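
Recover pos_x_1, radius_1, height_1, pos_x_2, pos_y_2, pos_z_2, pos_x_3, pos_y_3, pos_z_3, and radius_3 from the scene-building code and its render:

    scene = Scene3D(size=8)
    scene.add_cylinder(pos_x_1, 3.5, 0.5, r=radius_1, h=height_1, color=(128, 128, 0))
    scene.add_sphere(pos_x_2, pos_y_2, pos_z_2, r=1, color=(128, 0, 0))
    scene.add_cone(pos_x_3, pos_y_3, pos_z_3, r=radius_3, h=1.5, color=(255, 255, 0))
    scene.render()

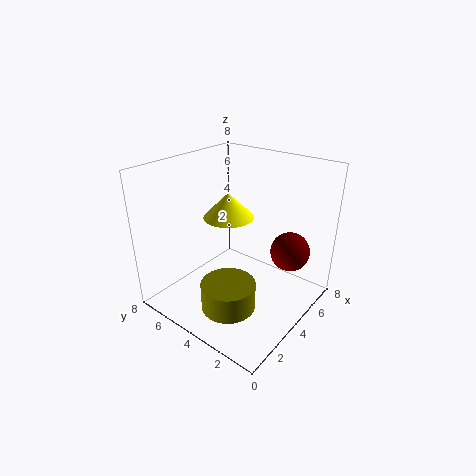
pos_x_1 = 2.5
radius_1 = 1.5
height_1 = 1.5
pos_x_2 = 4.5
pos_y_2 = 1
pos_z_2 = 4
pos_x_3 = 5
pos_y_3 = 5.5
pos_z_3 = 4.5
radius_3 = 1.5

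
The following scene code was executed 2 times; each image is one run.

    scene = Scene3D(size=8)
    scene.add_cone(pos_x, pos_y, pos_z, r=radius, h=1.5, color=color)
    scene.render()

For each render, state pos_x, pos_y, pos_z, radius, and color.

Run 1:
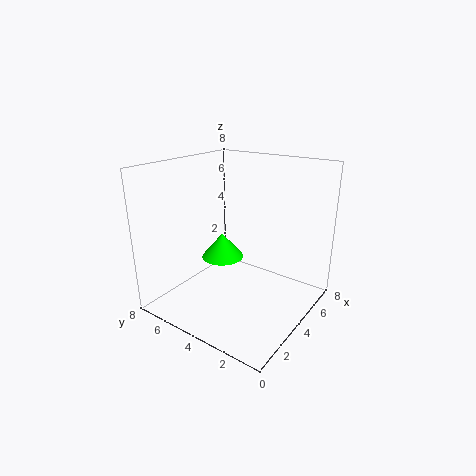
pos_x = 4.5
pos_y = 5.5
pos_z = 2.25
radius = 1.25
color = 'lime'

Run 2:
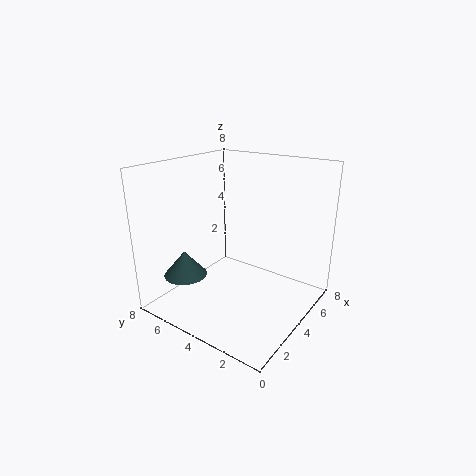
pos_x = 2.5
pos_y = 6.75
pos_z = 1.5
radius = 1.25
color = 'darkslategray'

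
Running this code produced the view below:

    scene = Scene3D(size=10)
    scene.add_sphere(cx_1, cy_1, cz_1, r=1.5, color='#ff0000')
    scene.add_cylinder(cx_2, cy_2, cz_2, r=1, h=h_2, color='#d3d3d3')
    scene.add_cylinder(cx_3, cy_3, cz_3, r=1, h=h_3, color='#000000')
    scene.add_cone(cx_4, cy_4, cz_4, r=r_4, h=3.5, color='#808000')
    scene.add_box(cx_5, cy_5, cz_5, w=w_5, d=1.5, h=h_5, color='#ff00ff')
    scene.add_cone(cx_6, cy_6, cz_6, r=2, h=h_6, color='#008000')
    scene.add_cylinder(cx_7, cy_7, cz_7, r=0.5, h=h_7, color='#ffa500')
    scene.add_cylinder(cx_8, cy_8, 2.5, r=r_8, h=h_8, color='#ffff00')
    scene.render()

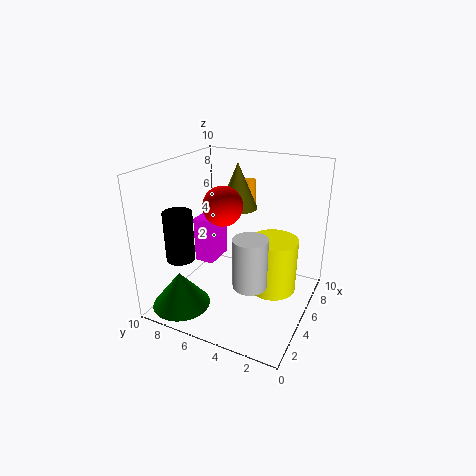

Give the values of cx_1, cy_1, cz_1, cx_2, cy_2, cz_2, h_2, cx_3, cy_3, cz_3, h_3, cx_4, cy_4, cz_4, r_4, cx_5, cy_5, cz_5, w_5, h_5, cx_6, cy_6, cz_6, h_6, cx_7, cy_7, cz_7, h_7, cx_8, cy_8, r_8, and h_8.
cx_1 = 6.5
cy_1 = 7
cz_1 = 6.5
cx_2 = 1.5
cy_2 = 2.5
cz_2 = 4
h_2 = 3
cx_3 = 3
cy_3 = 8.5
cz_3 = 3.5
h_3 = 3.5
cx_4 = 8
cy_4 = 6.5
cz_4 = 6
r_4 = 1.5
cx_5 = 5.5
cy_5 = 7.5
cz_5 = 2
w_5 = 2.5
h_5 = 3.5
cx_6 = 2
cy_6 = 8
cz_6 = 0.5
h_6 = 2.5
cx_7 = 9
cy_7 = 6
cz_7 = 6
h_7 = 2
cx_8 = 4
cy_8 = 2
r_8 = 1.5
h_8 = 3.5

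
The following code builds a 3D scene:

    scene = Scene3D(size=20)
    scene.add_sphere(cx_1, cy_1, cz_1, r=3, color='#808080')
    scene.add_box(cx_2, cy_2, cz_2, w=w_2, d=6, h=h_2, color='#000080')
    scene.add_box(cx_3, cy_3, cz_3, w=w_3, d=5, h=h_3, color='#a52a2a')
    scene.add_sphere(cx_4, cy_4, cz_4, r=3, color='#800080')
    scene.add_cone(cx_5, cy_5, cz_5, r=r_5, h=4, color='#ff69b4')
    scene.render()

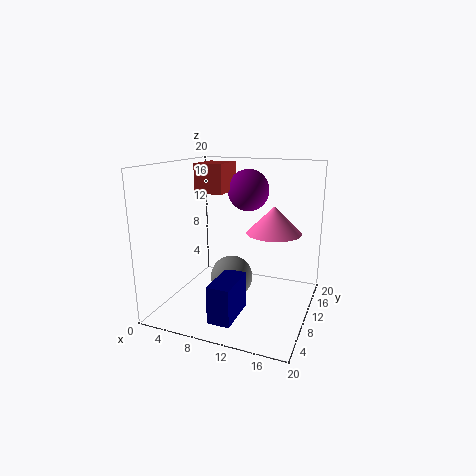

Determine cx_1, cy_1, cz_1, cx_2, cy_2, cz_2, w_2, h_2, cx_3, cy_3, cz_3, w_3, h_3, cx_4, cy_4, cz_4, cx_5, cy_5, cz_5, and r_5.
cx_1 = 9, cy_1 = 10, cz_1 = 4, cx_2 = 9, cy_2 = 2, cz_2 = 1, w_2 = 3, h_2 = 5, cx_3 = 4, cy_3 = 9, cz_3 = 16, w_3 = 4, h_3 = 4, cx_4 = 10, cy_4 = 14, cz_4 = 16, cx_5 = 14, cy_5 = 14, cz_5 = 10, r_5 = 4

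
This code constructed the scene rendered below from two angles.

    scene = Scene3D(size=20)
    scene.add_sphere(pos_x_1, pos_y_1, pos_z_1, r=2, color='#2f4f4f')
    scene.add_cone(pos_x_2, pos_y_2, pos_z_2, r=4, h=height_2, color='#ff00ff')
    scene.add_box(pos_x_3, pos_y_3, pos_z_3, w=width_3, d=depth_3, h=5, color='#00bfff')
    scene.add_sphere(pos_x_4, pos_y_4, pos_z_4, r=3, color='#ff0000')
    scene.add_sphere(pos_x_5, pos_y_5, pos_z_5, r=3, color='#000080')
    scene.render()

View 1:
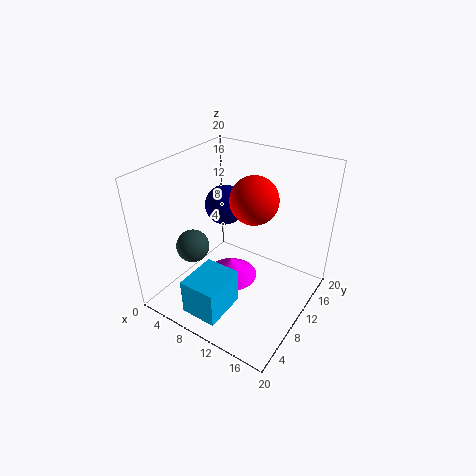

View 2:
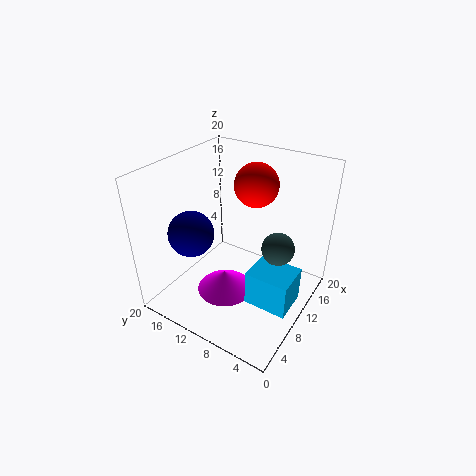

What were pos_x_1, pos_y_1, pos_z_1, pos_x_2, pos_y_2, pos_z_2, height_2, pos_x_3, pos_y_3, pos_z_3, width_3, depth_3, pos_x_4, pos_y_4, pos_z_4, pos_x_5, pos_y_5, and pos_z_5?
pos_x_1 = 8, pos_y_1 = 3, pos_z_1 = 12, pos_x_2 = 8, pos_y_2 = 11, pos_z_2 = 2, height_2 = 3, pos_x_3 = 7, pos_y_3 = 1, pos_z_3 = 2, width_3 = 5, depth_3 = 6, pos_x_4 = 13, pos_y_4 = 9, pos_z_4 = 17, pos_x_5 = 5, pos_y_5 = 14, pos_z_5 = 12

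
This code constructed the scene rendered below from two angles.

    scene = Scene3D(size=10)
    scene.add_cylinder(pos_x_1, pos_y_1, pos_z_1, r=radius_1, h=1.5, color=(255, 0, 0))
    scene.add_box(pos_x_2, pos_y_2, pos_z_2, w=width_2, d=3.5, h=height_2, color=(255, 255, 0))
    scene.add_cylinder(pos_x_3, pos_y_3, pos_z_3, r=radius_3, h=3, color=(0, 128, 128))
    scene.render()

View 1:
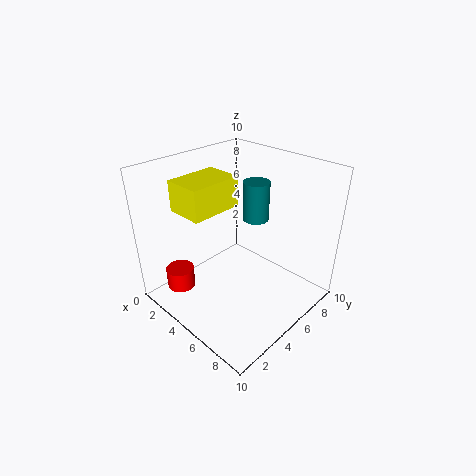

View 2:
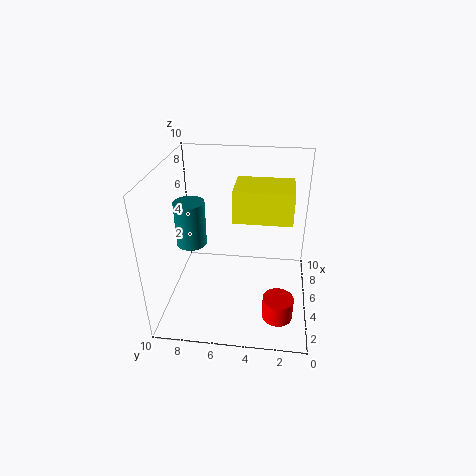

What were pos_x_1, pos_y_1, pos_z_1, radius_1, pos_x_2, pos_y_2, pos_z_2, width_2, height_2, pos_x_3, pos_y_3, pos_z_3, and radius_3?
pos_x_1 = 2
pos_y_1 = 2
pos_z_1 = 1
radius_1 = 1
pos_x_2 = 2.5
pos_y_2 = 1.5
pos_z_2 = 7.5
width_2 = 2.5
height_2 = 2
pos_x_3 = 4
pos_y_3 = 8
pos_z_3 = 5
radius_3 = 1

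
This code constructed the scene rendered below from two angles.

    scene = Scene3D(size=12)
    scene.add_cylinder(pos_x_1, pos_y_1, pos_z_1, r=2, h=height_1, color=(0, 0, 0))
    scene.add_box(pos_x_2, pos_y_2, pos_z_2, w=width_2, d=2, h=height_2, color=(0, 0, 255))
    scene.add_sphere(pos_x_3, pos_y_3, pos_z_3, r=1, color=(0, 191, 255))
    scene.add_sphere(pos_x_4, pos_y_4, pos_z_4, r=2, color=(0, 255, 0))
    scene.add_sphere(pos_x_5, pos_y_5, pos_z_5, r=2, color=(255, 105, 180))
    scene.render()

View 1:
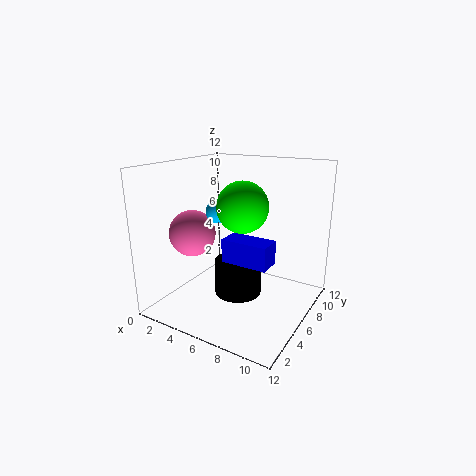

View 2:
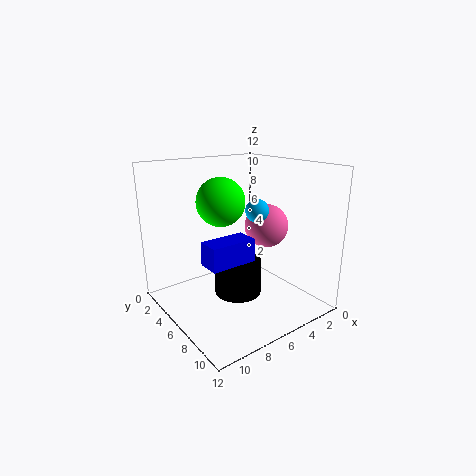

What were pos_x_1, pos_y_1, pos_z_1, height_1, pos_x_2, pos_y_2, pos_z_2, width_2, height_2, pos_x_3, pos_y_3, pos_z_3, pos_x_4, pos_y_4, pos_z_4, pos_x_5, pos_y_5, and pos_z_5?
pos_x_1 = 6
pos_y_1 = 6
pos_z_1 = 1
height_1 = 3
pos_x_2 = 5
pos_y_2 = 5
pos_z_2 = 4
width_2 = 4
height_2 = 2
pos_x_3 = 4
pos_y_3 = 6
pos_z_3 = 8
pos_x_4 = 7
pos_y_4 = 5
pos_z_4 = 9
pos_x_5 = 2
pos_y_5 = 5
pos_z_5 = 6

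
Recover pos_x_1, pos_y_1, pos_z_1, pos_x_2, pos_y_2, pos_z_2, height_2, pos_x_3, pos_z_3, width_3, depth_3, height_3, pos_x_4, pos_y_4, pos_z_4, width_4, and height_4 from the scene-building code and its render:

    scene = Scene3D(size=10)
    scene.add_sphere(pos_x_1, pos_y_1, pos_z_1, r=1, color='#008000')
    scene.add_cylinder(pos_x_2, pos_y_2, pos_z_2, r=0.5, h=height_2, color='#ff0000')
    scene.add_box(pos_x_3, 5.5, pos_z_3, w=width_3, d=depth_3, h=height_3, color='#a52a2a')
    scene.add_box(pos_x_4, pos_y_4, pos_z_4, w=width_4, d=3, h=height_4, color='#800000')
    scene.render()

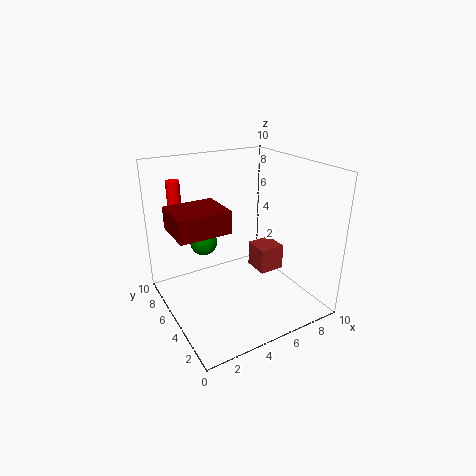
pos_x_1 = 3.5
pos_y_1 = 7.5
pos_z_1 = 4
pos_x_2 = 2
pos_y_2 = 9
pos_z_2 = 5.5
height_2 = 3
pos_x_3 = 7.5
pos_z_3 = 1
width_3 = 2
depth_3 = 2
height_3 = 2
pos_x_4 = 0.5
pos_y_4 = 4
pos_z_4 = 6
width_4 = 3.5
height_4 = 1.5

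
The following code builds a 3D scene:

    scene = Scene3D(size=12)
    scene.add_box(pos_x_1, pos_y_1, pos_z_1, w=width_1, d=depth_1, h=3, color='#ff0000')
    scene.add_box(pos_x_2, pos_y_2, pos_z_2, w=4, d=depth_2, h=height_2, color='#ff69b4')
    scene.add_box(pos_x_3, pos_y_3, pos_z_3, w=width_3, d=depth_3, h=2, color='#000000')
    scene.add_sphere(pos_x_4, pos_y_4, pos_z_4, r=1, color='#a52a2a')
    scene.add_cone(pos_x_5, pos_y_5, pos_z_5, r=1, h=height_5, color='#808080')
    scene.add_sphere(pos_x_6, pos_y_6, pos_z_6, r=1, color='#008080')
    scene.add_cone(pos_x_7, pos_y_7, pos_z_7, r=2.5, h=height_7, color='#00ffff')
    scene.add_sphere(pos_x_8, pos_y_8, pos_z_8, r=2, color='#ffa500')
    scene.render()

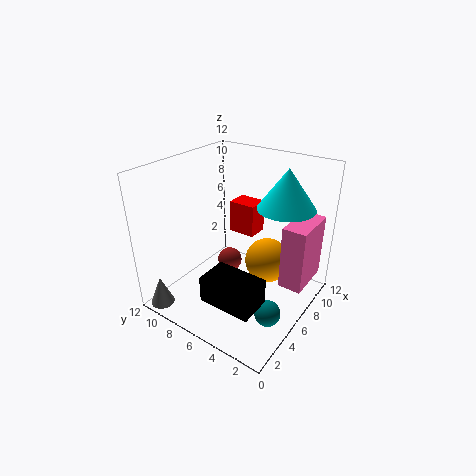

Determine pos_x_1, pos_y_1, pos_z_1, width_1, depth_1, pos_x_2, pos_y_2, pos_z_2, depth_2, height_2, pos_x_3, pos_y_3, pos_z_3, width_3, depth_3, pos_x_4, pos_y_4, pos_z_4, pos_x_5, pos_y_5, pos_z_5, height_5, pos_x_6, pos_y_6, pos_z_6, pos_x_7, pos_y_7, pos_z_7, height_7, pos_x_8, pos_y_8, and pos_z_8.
pos_x_1 = 9, pos_y_1 = 6.5, pos_z_1 = 4.5, width_1 = 2, depth_1 = 2.5, pos_x_2 = 7, pos_y_2 = 0.5, pos_z_2 = 2, depth_2 = 2, height_2 = 5.5, pos_x_3 = 0.5, pos_y_3 = 1.5, pos_z_3 = 3.5, width_3 = 2.5, depth_3 = 4, pos_x_4 = 5.5, pos_y_4 = 6.5, pos_z_4 = 4, pos_x_5 = 1, pos_y_5 = 10.5, pos_z_5 = 0.5, height_5 = 2.5, pos_x_6 = 3.5, pos_y_6 = 1.5, pos_z_6 = 2, pos_x_7 = 9.5, pos_y_7 = 3.5, pos_z_7 = 8, height_7 = 3.5, pos_x_8 = 8.5, pos_y_8 = 4.5, pos_z_8 = 3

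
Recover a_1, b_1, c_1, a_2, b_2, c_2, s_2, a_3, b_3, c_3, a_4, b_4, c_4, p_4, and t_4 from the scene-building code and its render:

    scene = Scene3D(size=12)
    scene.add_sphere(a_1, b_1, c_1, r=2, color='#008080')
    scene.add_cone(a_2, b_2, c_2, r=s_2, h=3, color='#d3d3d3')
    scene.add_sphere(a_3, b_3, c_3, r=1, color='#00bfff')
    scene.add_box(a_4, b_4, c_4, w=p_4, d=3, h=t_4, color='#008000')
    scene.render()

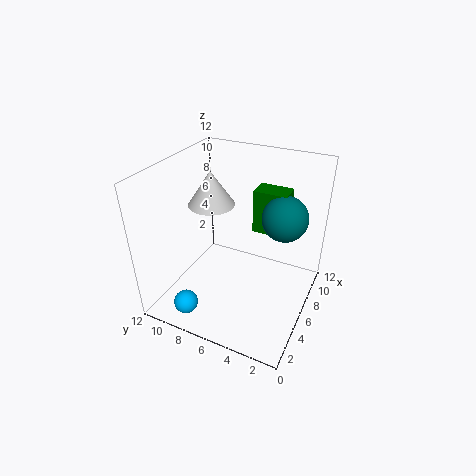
a_1 = 9, b_1 = 3, c_1 = 7, a_2 = 7, b_2 = 9, c_2 = 8, s_2 = 2, a_3 = 2, b_3 = 9, c_3 = 1, a_4 = 9, b_4 = 3, c_4 = 5, p_4 = 2, t_4 = 4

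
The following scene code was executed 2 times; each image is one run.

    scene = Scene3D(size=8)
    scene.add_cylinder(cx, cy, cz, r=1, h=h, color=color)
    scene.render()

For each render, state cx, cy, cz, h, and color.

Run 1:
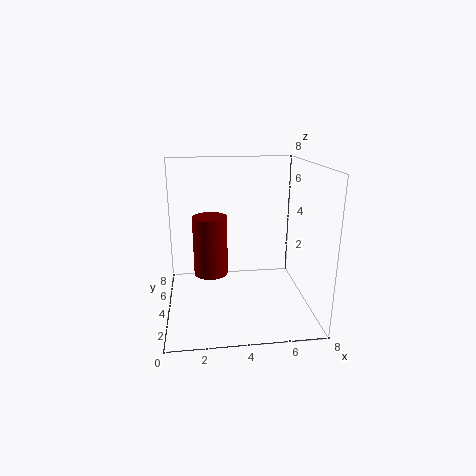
cx = 2.5; cy = 5; cz = 1.5; h = 3.5; color = 'maroon'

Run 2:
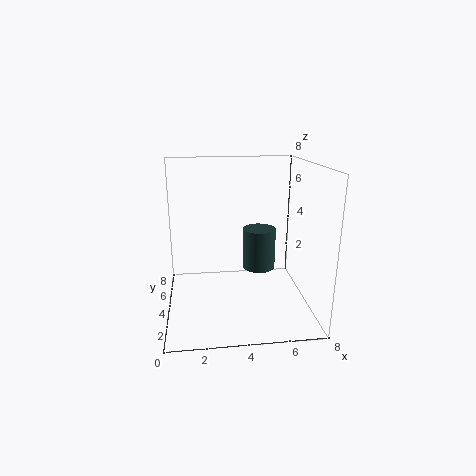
cx = 5.5; cy = 5.5; cz = 1.5; h = 2.5; color = 'darkslategray'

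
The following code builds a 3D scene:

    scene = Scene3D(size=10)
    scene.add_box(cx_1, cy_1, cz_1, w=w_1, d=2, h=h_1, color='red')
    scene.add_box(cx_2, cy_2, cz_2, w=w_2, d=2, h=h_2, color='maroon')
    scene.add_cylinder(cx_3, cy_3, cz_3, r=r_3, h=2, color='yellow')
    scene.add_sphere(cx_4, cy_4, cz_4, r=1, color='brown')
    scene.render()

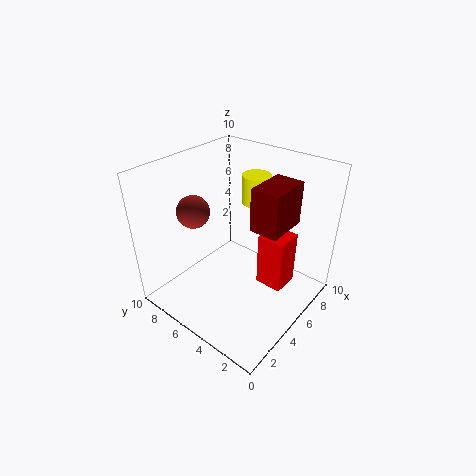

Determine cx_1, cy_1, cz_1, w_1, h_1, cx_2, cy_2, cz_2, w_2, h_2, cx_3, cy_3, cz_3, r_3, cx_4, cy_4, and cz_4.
cx_1 = 6, cy_1 = 2, cz_1 = 1, w_1 = 2, h_1 = 4, cx_2 = 5, cy_2 = 2, cz_2 = 6, w_2 = 3, h_2 = 3, cx_3 = 7, cy_3 = 5, cz_3 = 7, r_3 = 1, cx_4 = 2, cy_4 = 6, cz_4 = 8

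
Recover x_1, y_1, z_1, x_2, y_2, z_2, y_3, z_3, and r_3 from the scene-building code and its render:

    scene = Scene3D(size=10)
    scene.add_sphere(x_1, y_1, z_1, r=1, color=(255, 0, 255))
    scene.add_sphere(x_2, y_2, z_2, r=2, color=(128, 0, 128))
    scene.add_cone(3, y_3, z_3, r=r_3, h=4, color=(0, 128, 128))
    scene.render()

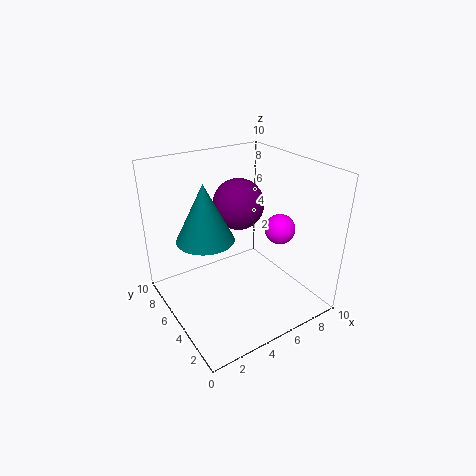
x_1 = 7
y_1 = 3
z_1 = 6
x_2 = 7
y_2 = 8
z_2 = 6
y_3 = 6
z_3 = 5
r_3 = 2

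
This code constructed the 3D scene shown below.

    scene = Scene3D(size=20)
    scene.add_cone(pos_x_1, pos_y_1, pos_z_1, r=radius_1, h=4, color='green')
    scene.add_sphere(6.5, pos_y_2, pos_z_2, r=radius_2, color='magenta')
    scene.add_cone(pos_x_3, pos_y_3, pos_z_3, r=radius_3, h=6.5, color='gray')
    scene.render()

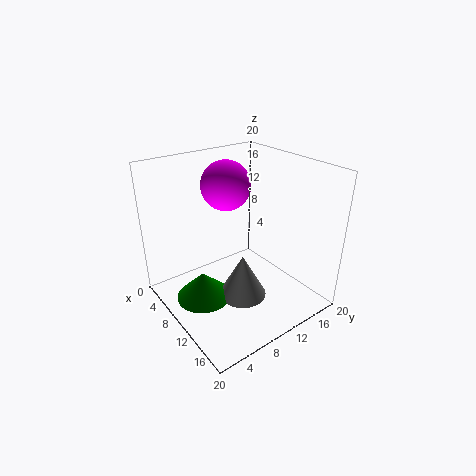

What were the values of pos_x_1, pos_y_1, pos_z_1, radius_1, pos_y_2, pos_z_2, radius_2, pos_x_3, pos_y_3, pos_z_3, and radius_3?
pos_x_1 = 7.5; pos_y_1 = 5.5; pos_z_1 = 0.5; radius_1 = 4; pos_y_2 = 10.5; pos_z_2 = 16.5; radius_2 = 3.5; pos_x_3 = 10.5; pos_y_3 = 10.5; pos_z_3 = 0.5; radius_3 = 3.5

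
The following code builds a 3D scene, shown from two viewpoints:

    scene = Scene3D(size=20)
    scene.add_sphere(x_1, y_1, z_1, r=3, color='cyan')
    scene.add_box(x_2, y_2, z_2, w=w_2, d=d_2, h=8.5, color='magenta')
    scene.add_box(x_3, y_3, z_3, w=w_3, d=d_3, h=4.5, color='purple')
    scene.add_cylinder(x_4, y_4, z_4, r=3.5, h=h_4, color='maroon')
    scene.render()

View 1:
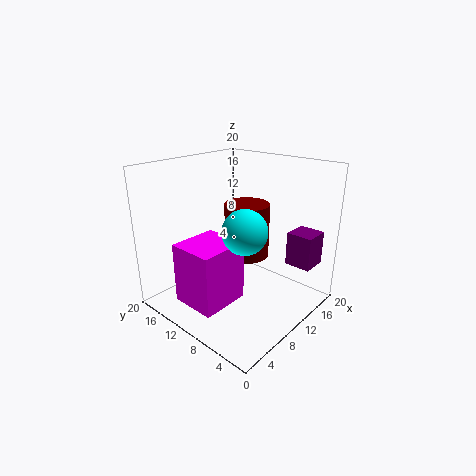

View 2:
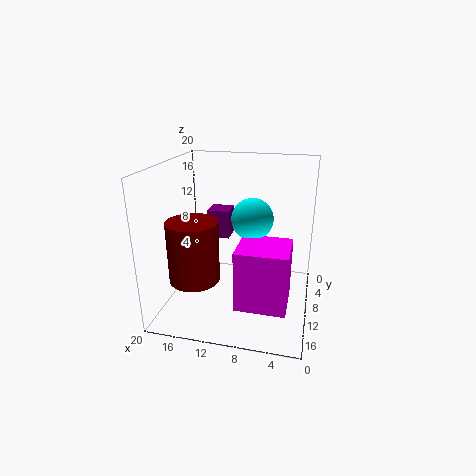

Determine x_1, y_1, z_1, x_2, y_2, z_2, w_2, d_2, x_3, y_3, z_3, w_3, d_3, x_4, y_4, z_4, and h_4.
x_1 = 8.5
y_1 = 7.5
z_1 = 12
x_2 = 2.5
y_2 = 8.5
z_2 = 1.5
w_2 = 7
d_2 = 6.5
x_3 = 13
y_3 = 0.5
z_3 = 7
w_3 = 3.5
d_3 = 3.5
x_4 = 15.5
y_4 = 13
z_4 = 4.5
h_4 = 8.5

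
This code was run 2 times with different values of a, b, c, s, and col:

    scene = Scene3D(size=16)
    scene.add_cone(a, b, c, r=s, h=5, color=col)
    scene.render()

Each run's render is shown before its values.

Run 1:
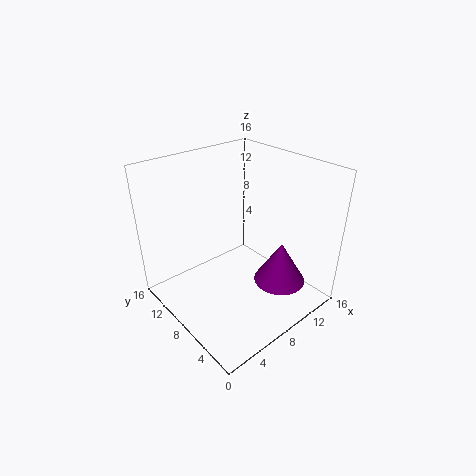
a = 12; b = 5; c = 2; s = 3; col = 'purple'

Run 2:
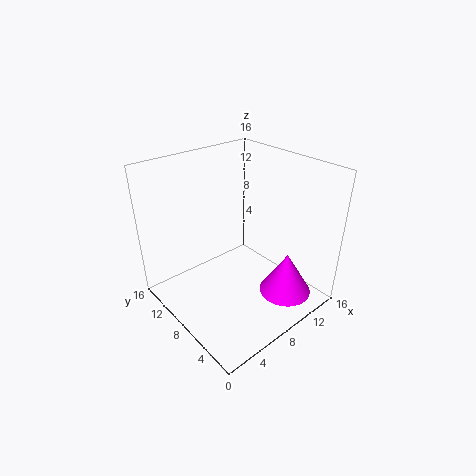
a = 12; b = 4; c = 1; s = 3; col = 'magenta'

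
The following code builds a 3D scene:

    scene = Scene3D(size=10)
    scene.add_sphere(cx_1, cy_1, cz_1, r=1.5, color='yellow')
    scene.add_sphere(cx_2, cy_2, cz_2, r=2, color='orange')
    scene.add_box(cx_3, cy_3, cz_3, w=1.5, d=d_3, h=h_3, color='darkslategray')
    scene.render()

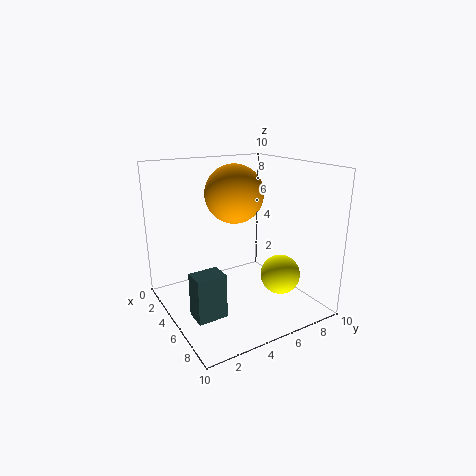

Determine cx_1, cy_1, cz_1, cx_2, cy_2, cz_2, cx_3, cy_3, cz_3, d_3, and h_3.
cx_1 = 5.5; cy_1 = 8.5; cz_1 = 1.5; cx_2 = 4.5; cy_2 = 5; cz_2 = 8; cx_3 = 5.5; cy_3 = 1; cz_3 = 0.5; d_3 = 2; h_3 = 3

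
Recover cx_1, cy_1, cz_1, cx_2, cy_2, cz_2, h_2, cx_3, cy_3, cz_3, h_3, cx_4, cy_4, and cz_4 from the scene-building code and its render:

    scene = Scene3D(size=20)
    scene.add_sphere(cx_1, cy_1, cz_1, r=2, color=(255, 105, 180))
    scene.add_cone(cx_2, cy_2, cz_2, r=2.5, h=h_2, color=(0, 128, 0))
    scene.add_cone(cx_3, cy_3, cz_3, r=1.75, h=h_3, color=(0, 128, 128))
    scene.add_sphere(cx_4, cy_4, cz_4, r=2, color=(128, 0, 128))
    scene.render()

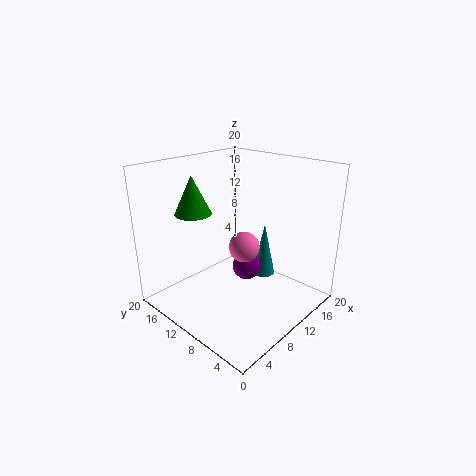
cx_1 = 8.5
cy_1 = 7.5
cz_1 = 10
cx_2 = 6
cy_2 = 14.5
cz_2 = 13.5
h_2 = 5.25
cx_3 = 16
cy_3 = 10
cz_3 = 2
h_3 = 8.25
cx_4 = 10.75
cy_4 = 9
cz_4 = 5.75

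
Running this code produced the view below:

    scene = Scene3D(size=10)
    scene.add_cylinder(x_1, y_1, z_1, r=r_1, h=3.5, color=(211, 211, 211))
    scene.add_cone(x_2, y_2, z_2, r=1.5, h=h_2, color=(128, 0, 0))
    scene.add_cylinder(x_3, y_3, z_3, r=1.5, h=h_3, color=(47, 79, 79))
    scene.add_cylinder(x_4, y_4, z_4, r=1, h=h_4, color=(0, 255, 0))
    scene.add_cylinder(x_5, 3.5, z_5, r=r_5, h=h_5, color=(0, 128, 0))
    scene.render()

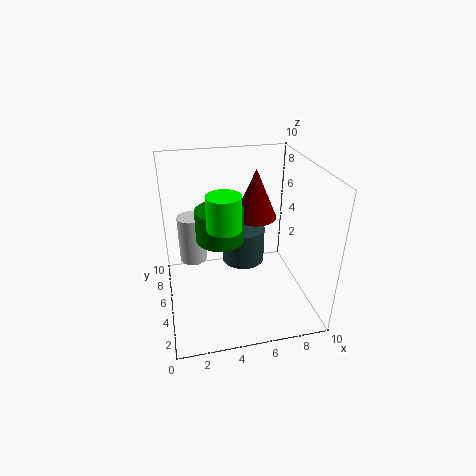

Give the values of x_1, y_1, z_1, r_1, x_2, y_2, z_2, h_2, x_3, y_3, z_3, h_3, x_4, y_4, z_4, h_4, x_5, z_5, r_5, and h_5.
x_1 = 2
y_1 = 7
z_1 = 2.5
r_1 = 1
x_2 = 6.5
y_2 = 6
z_2 = 6
h_2 = 3.5
x_3 = 5.5
y_3 = 5.5
z_3 = 3
h_3 = 2.5
x_4 = 3.5
y_4 = 2
z_4 = 7.5
h_4 = 2
x_5 = 3.5
z_5 = 6
r_5 = 1.5
h_5 = 2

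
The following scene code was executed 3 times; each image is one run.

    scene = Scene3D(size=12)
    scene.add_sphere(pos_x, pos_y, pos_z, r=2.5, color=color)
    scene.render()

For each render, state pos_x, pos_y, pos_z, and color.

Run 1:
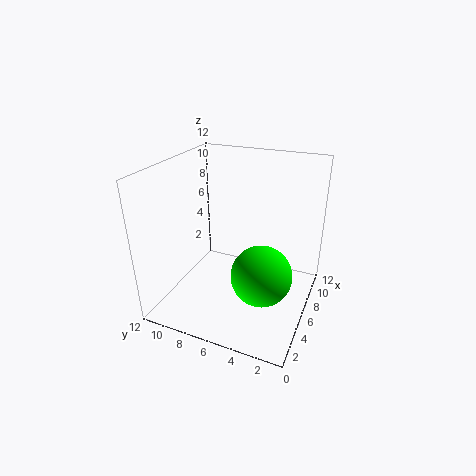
pos_x = 5, pos_y = 3.5, pos_z = 3.5, color = 'lime'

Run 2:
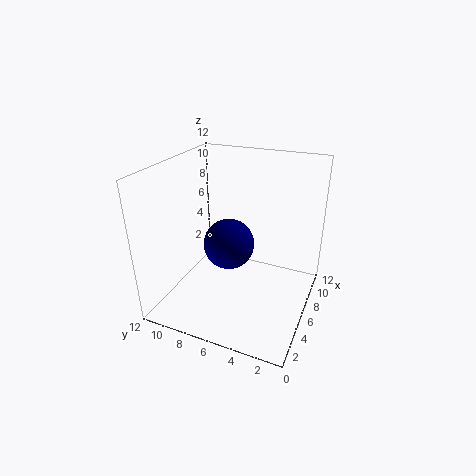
pos_x = 9.5, pos_y = 8.5, pos_z = 3, color = 'navy'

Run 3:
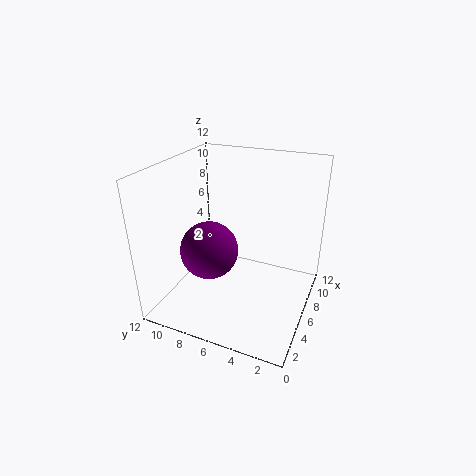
pos_x = 5.5, pos_y = 8.5, pos_z = 4.5, color = 'purple'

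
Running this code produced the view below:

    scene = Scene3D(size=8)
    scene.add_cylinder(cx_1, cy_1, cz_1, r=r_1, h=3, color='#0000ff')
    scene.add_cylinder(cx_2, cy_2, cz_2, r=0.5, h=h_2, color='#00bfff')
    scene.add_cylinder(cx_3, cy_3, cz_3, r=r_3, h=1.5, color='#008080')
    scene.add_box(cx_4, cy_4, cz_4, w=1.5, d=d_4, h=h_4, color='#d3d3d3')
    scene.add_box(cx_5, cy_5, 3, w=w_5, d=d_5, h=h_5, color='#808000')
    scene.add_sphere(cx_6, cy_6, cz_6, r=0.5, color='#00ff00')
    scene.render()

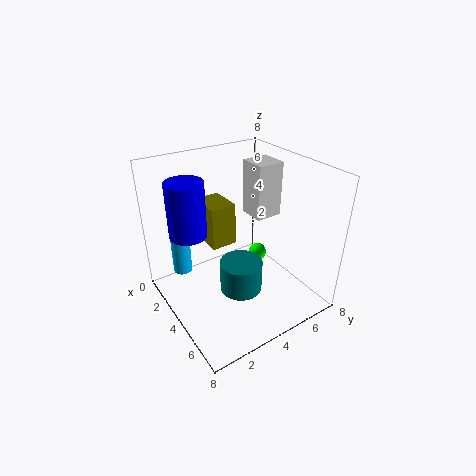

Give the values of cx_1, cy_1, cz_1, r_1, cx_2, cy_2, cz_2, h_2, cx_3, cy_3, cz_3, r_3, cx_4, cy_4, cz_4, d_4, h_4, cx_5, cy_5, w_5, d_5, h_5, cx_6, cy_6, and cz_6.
cx_1 = 3, cy_1 = 1.5, cz_1 = 4.5, r_1 = 1, cx_2 = 3, cy_2 = 1, cz_2 = 2.5, h_2 = 2.5, cx_3 = 6.5, cy_3 = 2.5, cz_3 = 3, r_3 = 1, cx_4 = 3, cy_4 = 5, cz_4 = 5, d_4 = 1.5, h_4 = 3, cx_5 = 1, cy_5 = 3, w_5 = 2, d_5 = 1.5, h_5 = 2.5, cx_6 = 4.5, cy_6 = 5, cz_6 = 3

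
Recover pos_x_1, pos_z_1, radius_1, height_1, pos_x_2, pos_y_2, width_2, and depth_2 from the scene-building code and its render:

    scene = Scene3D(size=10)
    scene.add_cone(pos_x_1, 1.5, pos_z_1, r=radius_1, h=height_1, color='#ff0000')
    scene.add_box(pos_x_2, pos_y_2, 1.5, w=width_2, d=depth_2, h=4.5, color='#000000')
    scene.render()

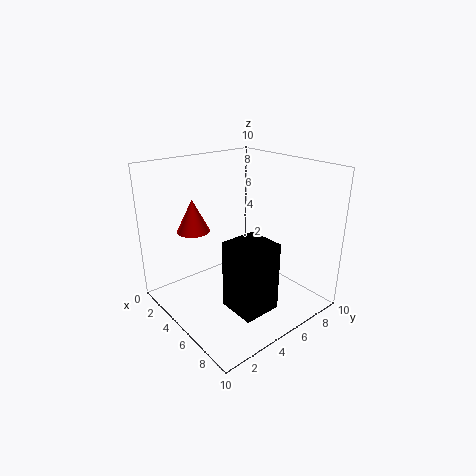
pos_x_1 = 5
pos_z_1 = 6.5
radius_1 = 1
height_1 = 2
pos_x_2 = 6.5
pos_y_2 = 2.5
width_2 = 2.5
depth_2 = 2.5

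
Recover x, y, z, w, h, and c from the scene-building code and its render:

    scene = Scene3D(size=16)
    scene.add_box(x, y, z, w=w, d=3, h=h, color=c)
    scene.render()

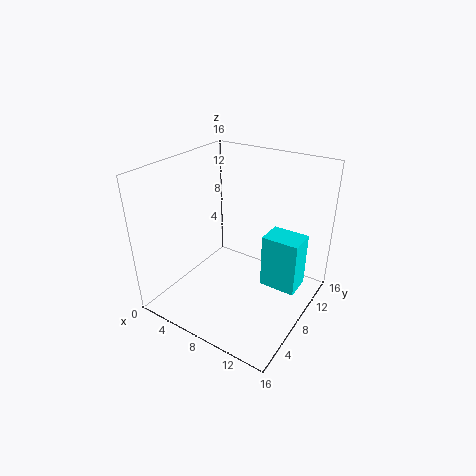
x = 11, y = 8, z = 3, w = 4, h = 6, c = 'cyan'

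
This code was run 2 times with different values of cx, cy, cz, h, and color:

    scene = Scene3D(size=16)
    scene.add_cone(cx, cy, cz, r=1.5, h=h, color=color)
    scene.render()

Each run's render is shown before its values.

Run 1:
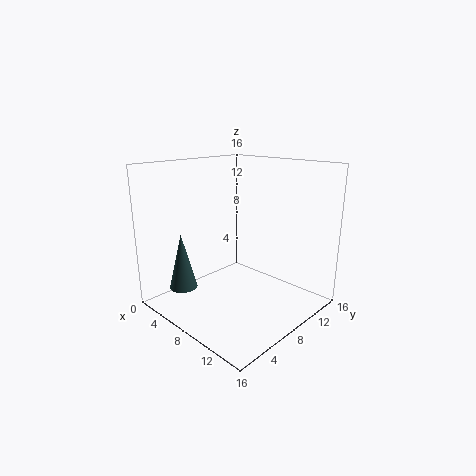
cx = 5; cy = 2.5; cz = 3; h = 6; color = 'darkslategray'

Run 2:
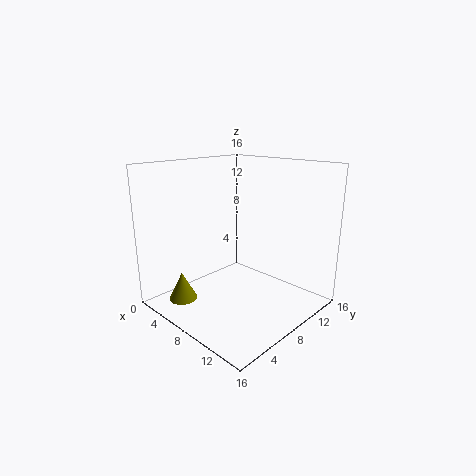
cx = 5.5; cy = 2; cz = 2; h = 3; color = 'olive'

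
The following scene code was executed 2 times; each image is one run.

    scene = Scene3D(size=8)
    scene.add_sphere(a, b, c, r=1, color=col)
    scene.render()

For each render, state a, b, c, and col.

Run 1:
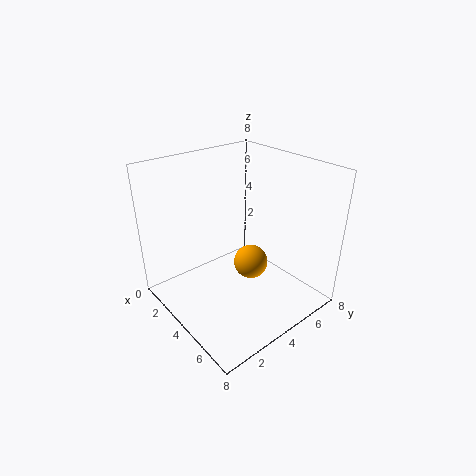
a = 4
b = 5
c = 2
col = 'orange'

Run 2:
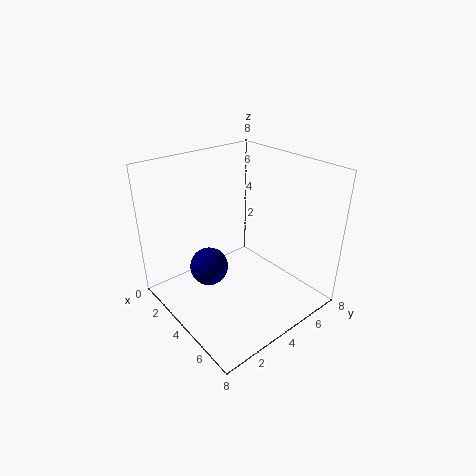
a = 4
b = 2
c = 3
col = 'navy'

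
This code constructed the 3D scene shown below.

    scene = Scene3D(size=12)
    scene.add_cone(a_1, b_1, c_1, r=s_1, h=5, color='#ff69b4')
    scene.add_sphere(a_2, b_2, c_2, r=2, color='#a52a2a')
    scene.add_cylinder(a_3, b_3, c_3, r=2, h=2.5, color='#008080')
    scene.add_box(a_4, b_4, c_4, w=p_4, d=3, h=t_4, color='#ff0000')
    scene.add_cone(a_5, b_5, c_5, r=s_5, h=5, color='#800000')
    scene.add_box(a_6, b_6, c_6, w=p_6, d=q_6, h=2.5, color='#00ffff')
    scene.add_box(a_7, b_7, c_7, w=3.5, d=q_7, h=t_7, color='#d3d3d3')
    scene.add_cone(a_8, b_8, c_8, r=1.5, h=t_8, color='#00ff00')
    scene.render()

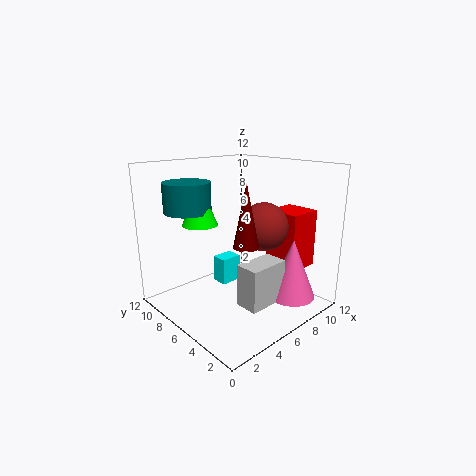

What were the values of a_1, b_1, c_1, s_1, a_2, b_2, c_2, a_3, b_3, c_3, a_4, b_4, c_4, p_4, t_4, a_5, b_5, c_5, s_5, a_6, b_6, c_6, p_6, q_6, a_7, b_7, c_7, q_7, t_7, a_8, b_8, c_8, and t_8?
a_1 = 9; b_1 = 2.5; c_1 = 1; s_1 = 2; a_2 = 7.5; b_2 = 4.5; c_2 = 7; a_3 = 3.5; b_3 = 9.5; c_3 = 8; a_4 = 9; b_4 = 2.5; c_4 = 3; p_4 = 3; t_4 = 5; a_5 = 5; b_5 = 4; c_5 = 6; s_5 = 1; a_6 = 6.5; b_6 = 8.5; c_6 = 0.5; p_6 = 2; q_6 = 1.5; a_7 = 4.5; b_7 = 2.5; c_7 = 1; q_7 = 2; t_7 = 3.5; a_8 = 4; b_8 = 8.5; c_8 = 7; t_8 = 3.5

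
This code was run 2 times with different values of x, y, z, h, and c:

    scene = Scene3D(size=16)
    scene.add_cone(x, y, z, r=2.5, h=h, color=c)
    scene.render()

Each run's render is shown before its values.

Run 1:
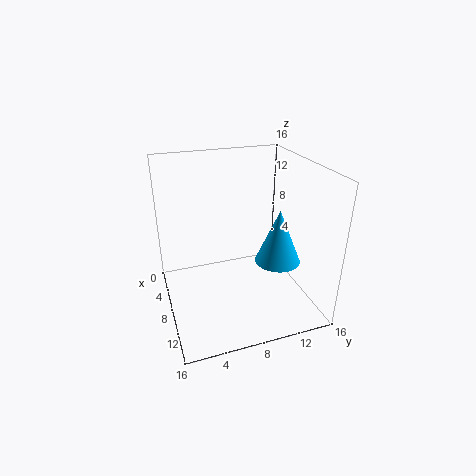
x = 10, y = 12, z = 5.5, h = 6, c = 'deepskyblue'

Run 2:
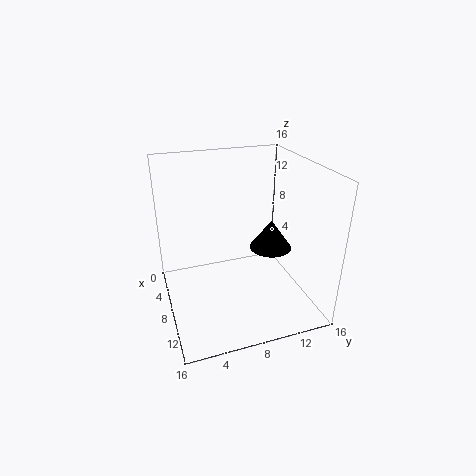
x = 7, y = 12.5, z = 5.5, h = 3.5, c = 'black'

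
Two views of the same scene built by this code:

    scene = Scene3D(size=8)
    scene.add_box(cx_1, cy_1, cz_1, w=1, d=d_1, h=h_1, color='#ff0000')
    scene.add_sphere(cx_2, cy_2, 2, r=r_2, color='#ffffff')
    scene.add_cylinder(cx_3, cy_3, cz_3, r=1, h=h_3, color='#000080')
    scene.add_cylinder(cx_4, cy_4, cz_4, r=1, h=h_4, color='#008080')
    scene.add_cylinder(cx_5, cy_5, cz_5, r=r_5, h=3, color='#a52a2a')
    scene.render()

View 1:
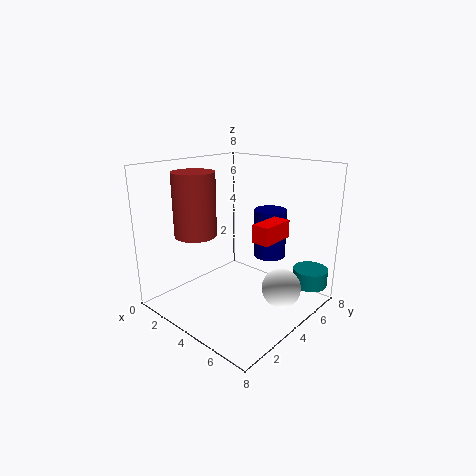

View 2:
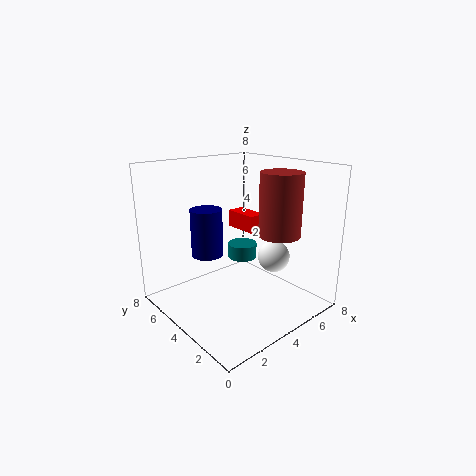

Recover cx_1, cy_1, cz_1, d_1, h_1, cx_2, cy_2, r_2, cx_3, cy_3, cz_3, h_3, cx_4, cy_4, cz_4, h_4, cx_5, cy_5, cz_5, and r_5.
cx_1 = 5, cy_1 = 4, cz_1 = 4, d_1 = 2, h_1 = 1, cx_2 = 7, cy_2 = 4, r_2 = 1, cx_3 = 4, cy_3 = 7, cz_3 = 2, h_3 = 3, cx_4 = 7, cy_4 = 7, cz_4 = 1, h_4 = 1, cx_5 = 4, cy_5 = 1, cz_5 = 5, r_5 = 1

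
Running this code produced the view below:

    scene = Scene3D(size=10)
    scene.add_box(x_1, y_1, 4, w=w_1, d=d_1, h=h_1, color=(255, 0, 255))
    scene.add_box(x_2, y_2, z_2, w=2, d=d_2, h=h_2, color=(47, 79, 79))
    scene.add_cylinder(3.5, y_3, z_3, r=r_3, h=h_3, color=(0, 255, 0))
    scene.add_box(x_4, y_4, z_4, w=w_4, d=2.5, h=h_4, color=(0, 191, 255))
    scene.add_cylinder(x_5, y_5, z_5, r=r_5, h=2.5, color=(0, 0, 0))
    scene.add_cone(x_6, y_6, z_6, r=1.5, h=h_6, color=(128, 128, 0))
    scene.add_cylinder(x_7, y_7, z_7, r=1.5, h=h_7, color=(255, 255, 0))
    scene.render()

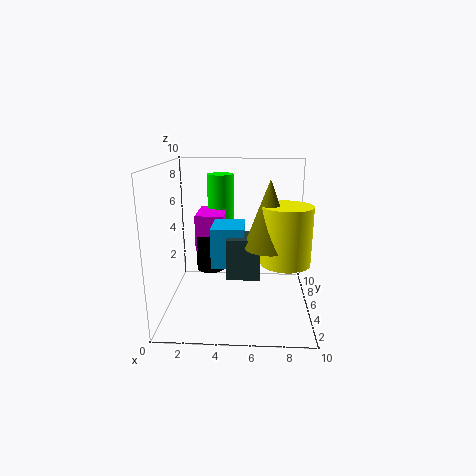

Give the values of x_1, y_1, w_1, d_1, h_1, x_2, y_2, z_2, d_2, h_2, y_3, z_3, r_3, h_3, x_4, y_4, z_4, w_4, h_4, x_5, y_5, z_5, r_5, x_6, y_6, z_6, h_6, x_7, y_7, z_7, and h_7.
x_1 = 2, y_1 = 5, w_1 = 2, d_1 = 3, h_1 = 2.5, x_2 = 4.5, y_2 = 1.5, z_2 = 3.5, d_2 = 2, h_2 = 2.5, y_3 = 8, z_3 = 4, r_3 = 1, h_3 = 5, x_4 = 3.5, y_4 = 2, z_4 = 4, w_4 = 2, h_4 = 2.5, x_5 = 3, y_5 = 5.5, z_5 = 2.5, r_5 = 1, x_6 = 7, y_6 = 2, z_6 = 5.5, h_6 = 4, x_7 = 8, y_7 = 2, z_7 = 4.5, h_7 = 3.5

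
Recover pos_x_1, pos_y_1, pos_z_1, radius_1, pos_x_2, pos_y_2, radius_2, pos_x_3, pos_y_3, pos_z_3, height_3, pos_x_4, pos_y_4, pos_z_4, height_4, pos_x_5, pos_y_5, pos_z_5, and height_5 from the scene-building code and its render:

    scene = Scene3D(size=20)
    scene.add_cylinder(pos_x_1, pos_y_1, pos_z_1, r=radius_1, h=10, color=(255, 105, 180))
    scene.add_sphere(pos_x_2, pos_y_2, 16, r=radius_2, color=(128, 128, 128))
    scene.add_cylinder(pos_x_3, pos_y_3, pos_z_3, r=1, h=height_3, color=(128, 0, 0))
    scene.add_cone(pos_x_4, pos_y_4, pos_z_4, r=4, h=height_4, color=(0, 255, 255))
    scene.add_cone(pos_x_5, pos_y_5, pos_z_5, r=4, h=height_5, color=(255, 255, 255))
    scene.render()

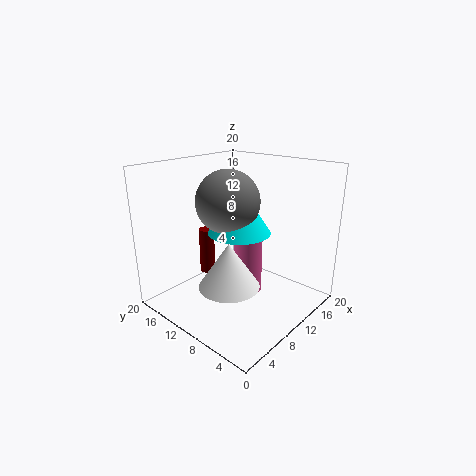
pos_x_1 = 11
pos_y_1 = 9
pos_z_1 = 2
radius_1 = 2
pos_x_2 = 7
pos_y_2 = 9
radius_2 = 4
pos_x_3 = 6
pos_y_3 = 12
pos_z_3 = 6
height_3 = 6
pos_x_4 = 8
pos_y_4 = 8
pos_z_4 = 12
height_4 = 6
pos_x_5 = 6
pos_y_5 = 8
pos_z_5 = 5
height_5 = 6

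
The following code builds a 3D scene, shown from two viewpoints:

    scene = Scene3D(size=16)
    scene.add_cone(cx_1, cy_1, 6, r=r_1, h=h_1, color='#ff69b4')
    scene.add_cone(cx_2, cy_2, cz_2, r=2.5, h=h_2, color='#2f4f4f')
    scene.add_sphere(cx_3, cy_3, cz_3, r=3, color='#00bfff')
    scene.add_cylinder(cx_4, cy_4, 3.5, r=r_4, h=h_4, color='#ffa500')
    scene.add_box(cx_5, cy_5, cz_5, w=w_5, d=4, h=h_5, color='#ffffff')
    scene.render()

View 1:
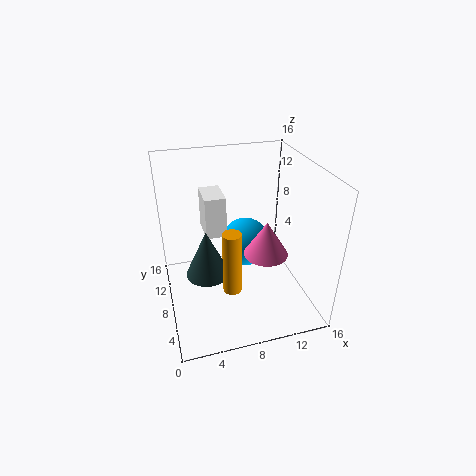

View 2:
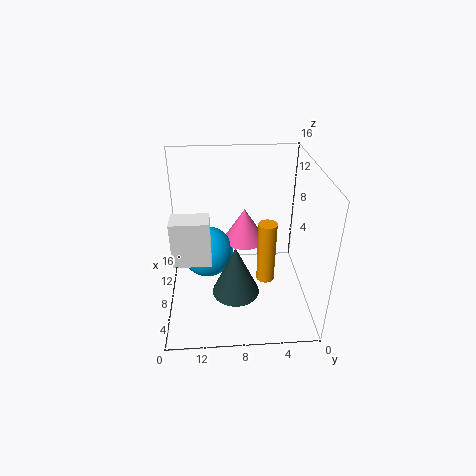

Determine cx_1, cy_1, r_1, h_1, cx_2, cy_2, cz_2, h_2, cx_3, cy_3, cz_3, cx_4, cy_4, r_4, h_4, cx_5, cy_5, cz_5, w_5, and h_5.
cx_1 = 11; cy_1 = 7; r_1 = 2.5; h_1 = 4; cx_2 = 4.5; cy_2 = 8.5; cz_2 = 3.5; h_2 = 5.5; cx_3 = 10; cy_3 = 11.5; cz_3 = 5; cx_4 = 6.5; cy_4 = 5; r_4 = 1; h_4 = 7; cx_5 = 5; cy_5 = 11; cz_5 = 6.5; w_5 = 2.5; h_5 = 5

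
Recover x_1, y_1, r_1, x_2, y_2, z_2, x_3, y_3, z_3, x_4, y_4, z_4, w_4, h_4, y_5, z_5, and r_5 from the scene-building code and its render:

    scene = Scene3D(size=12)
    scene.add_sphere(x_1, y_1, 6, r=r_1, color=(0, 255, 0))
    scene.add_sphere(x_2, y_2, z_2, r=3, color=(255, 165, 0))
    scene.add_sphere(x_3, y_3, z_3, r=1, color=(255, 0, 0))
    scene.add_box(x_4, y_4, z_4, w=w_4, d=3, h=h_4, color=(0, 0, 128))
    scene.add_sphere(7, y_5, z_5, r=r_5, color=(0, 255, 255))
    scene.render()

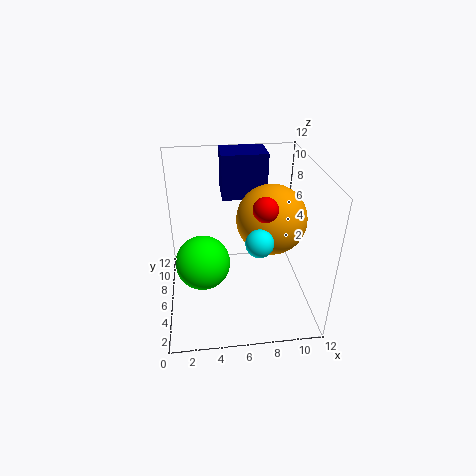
x_1 = 3; y_1 = 3; r_1 = 2; x_2 = 9; y_2 = 7; z_2 = 7; x_3 = 8; y_3 = 5; z_3 = 9; x_4 = 5; y_4 = 9; z_4 = 8; w_4 = 4; h_4 = 4; y_5 = 2; z_5 = 8; r_5 = 1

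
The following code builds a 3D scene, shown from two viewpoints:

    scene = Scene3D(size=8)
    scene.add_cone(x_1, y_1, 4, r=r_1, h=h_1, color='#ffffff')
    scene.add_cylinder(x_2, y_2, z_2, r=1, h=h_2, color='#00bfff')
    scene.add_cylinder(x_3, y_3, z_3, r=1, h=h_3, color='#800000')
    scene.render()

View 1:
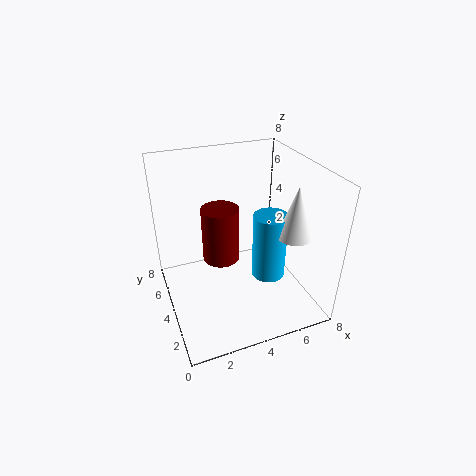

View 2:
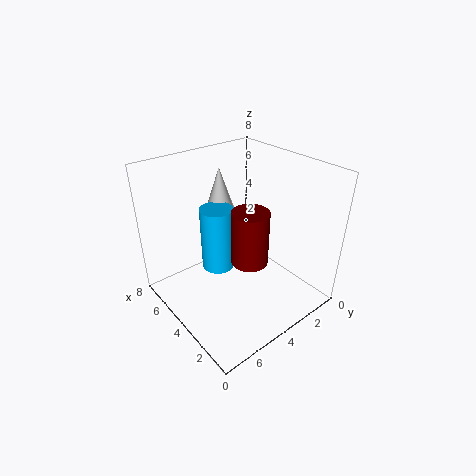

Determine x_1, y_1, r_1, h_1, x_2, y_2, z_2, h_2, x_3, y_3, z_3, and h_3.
x_1 = 7
y_1 = 3
r_1 = 1
h_1 = 3
x_2 = 6
y_2 = 4
z_2 = 1
h_2 = 4
x_3 = 3
y_3 = 4
z_3 = 3
h_3 = 3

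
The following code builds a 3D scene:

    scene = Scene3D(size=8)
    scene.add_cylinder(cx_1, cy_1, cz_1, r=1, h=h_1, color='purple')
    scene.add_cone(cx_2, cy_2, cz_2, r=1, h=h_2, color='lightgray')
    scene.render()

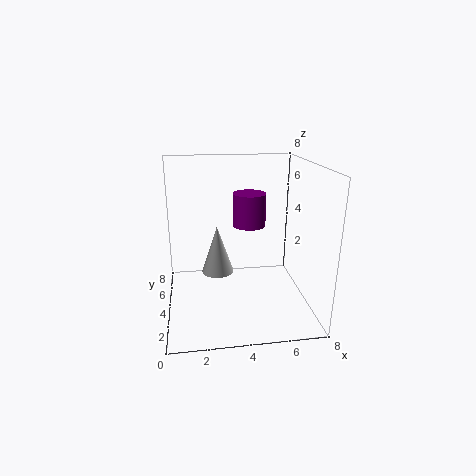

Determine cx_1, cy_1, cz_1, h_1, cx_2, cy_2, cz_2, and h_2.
cx_1 = 5, cy_1 = 6, cz_1 = 4, h_1 = 2, cx_2 = 3, cy_2 = 6, cz_2 = 1, h_2 = 3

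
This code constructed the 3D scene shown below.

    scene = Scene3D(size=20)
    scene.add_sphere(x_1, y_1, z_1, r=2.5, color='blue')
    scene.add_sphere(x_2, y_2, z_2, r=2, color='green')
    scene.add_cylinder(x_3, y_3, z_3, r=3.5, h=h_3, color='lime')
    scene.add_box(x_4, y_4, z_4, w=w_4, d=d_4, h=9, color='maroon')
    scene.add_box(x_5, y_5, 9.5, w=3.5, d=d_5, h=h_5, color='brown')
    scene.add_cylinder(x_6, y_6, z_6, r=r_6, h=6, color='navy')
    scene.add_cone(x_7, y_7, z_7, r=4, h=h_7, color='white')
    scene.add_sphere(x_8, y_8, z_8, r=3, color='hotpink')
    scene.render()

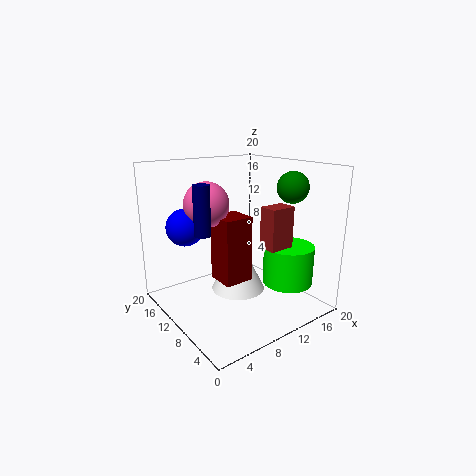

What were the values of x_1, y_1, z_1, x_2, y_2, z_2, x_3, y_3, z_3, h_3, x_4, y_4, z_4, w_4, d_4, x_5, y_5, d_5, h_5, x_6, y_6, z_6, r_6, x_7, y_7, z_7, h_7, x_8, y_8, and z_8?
x_1 = 3.5, y_1 = 13, z_1 = 12, x_2 = 14, y_2 = 4, z_2 = 17.5, x_3 = 15.5, y_3 = 5.5, z_3 = 3.5, h_3 = 5.5, x_4 = 6.5, y_4 = 7.5, z_4 = 4.5, w_4 = 4, d_4 = 4, x_5 = 11, y_5 = 4, d_5 = 2.5, h_5 = 5.5, x_6 = 3, y_6 = 7.5, z_6 = 12.5, r_6 = 1, x_7 = 11.5, y_7 = 12, z_7 = 1, h_7 = 8, x_8 = 6, y_8 = 11.5, z_8 = 15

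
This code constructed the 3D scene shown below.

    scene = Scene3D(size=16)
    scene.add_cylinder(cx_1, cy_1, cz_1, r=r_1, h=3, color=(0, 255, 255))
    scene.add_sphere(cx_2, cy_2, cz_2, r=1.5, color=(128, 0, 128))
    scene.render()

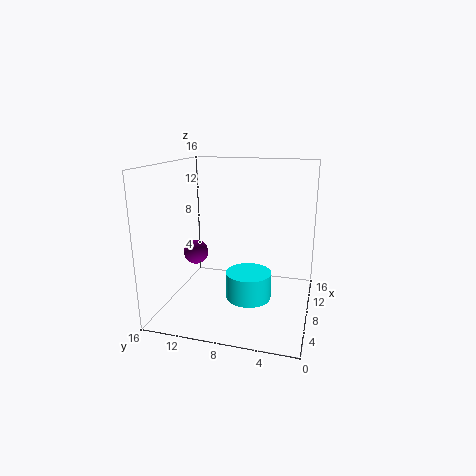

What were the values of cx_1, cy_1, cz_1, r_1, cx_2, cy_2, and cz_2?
cx_1 = 7; cy_1 = 6.5; cz_1 = 1.5; r_1 = 2.5; cx_2 = 10; cy_2 = 14; cz_2 = 5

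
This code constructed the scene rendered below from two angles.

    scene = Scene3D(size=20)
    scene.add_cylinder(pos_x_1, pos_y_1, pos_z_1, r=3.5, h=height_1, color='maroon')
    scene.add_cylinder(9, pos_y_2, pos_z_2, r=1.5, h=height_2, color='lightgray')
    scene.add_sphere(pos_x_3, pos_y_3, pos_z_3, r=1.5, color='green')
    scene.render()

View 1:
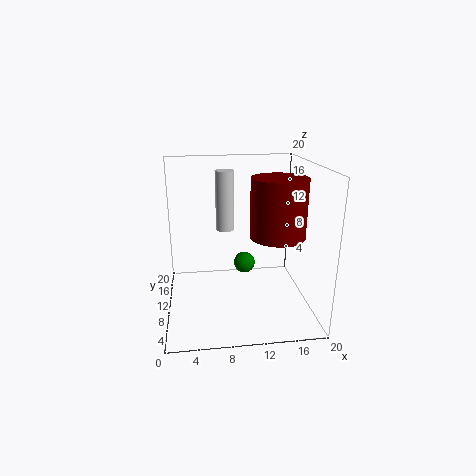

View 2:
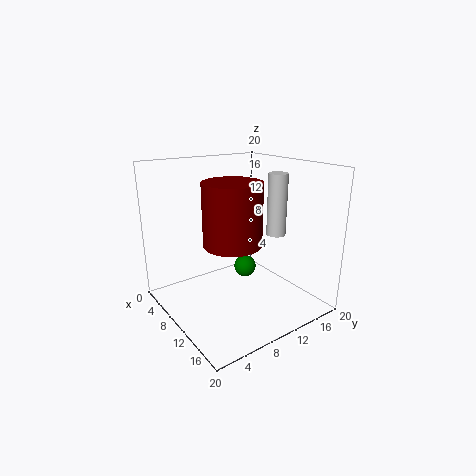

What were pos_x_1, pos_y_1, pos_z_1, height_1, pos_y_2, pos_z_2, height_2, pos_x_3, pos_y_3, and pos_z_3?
pos_x_1 = 14.5; pos_y_1 = 6; pos_z_1 = 11.5; height_1 = 7.5; pos_y_2 = 18; pos_z_2 = 8.5; height_2 = 9.5; pos_x_3 = 11; pos_y_3 = 10.5; pos_z_3 = 6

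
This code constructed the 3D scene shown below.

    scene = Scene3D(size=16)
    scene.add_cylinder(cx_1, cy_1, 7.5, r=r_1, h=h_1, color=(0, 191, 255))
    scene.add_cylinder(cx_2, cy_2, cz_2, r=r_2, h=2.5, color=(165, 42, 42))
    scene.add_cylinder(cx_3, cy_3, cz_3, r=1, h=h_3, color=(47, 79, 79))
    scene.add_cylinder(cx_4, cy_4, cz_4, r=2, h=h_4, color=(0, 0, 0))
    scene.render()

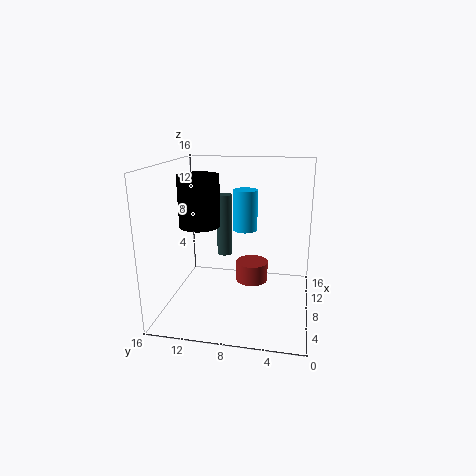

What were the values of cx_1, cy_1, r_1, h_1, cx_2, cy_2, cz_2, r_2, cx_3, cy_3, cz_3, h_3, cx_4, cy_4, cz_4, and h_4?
cx_1 = 12.5; cy_1 = 8; r_1 = 1.5; h_1 = 5; cx_2 = 12; cy_2 = 7; cz_2 = 1; r_2 = 2; cx_3 = 14; cy_3 = 11; cz_3 = 3.5; h_3 = 8; cx_4 = 4; cy_4 = 11; cz_4 = 10.5; h_4 = 5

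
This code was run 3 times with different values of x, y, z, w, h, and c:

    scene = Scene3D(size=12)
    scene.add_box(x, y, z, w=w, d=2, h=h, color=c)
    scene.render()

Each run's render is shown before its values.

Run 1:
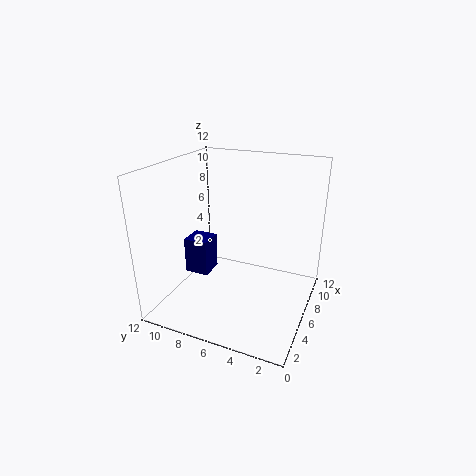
x = 4, y = 8, z = 3, w = 2, h = 3, c = 'navy'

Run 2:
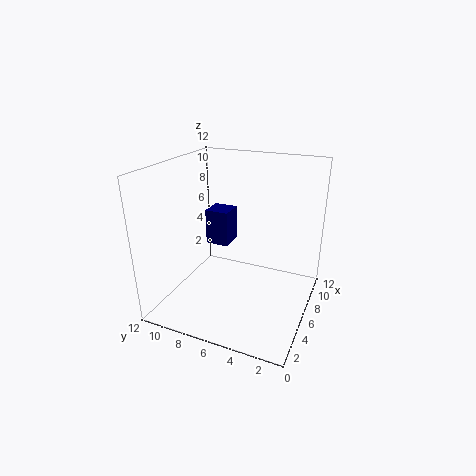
x = 6, y = 7, z = 5, w = 2, h = 3, c = 'navy'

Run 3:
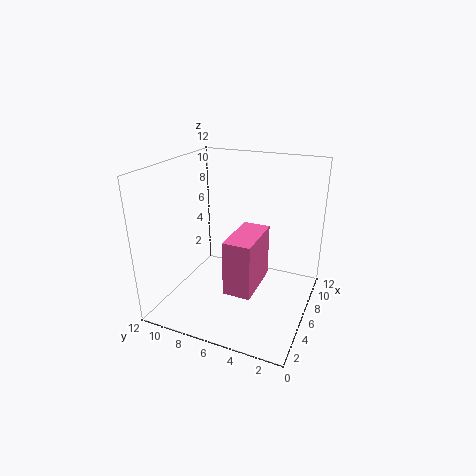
x = 1, y = 3, z = 4, w = 4, h = 4, c = 'hotpink'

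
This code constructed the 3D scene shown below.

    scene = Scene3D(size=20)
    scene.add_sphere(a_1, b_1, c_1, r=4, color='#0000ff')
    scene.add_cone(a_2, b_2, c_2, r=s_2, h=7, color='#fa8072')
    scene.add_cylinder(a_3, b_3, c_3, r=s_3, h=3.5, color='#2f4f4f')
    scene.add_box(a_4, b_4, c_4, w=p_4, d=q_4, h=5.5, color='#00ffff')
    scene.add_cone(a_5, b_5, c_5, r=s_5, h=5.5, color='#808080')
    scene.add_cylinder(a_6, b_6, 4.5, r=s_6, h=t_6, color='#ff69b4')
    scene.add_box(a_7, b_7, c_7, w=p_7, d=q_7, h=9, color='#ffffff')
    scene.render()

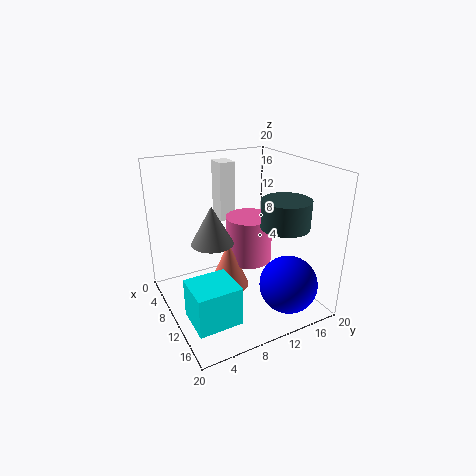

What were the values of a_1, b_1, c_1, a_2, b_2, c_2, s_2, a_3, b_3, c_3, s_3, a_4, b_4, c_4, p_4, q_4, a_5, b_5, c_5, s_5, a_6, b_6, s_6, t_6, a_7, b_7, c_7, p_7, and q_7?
a_1 = 15.5, b_1 = 15, c_1 = 4, a_2 = 8, b_2 = 9.5, c_2 = 1.5, s_2 = 3, a_3 = 16.5, b_3 = 13, c_3 = 13.5, s_3 = 3, a_4 = 10.5, b_4 = 1.5, c_4 = 0.5, p_4 = 5.5, q_4 = 6, a_5 = 8, b_5 = 7, c_5 = 9, s_5 = 3, a_6 = 7, b_6 = 13.5, s_6 = 3.5, t_6 = 7, a_7 = 0.5, b_7 = 10.5, c_7 = 10, p_7 = 3, q_7 = 2.5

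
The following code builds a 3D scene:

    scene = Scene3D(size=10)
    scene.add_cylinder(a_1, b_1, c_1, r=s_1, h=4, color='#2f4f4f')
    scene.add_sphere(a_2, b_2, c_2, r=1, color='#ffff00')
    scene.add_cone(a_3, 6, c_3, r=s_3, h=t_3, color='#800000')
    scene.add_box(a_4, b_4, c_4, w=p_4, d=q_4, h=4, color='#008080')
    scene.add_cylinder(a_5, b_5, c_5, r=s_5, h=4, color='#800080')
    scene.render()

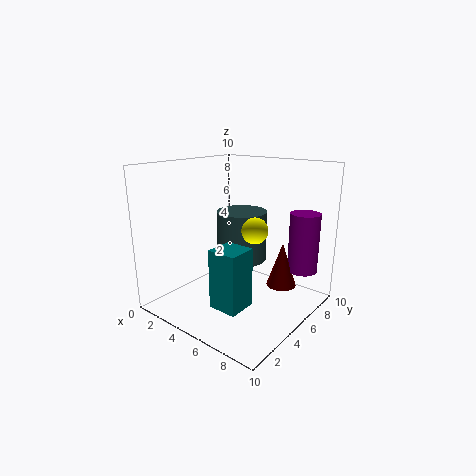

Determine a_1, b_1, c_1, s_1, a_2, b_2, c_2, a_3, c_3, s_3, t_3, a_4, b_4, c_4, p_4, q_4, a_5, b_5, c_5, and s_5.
a_1 = 3, b_1 = 8, c_1 = 2, s_1 = 2, a_2 = 5, b_2 = 7, c_2 = 5, a_3 = 8, c_3 = 2, s_3 = 1, t_3 = 3, a_4 = 5, b_4 = 2, c_4 = 1, p_4 = 2, q_4 = 2, a_5 = 9, b_5 = 7, c_5 = 3, s_5 = 1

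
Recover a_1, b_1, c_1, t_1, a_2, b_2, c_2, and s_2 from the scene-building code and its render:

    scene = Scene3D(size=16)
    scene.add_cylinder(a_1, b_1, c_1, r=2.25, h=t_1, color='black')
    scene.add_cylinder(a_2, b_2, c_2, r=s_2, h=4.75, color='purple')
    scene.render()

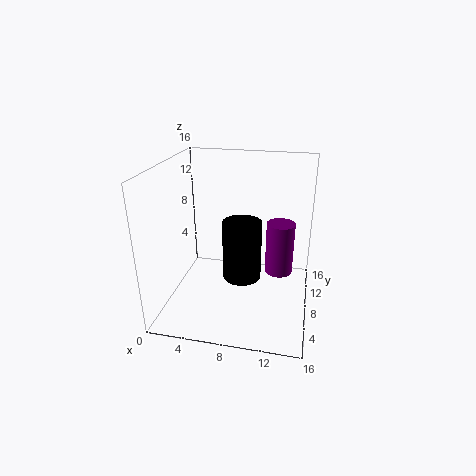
a_1 = 8.25; b_1 = 9; c_1 = 2.5; t_1 = 7; a_2 = 13; b_2 = 2.75; c_2 = 7.75; s_2 = 1.25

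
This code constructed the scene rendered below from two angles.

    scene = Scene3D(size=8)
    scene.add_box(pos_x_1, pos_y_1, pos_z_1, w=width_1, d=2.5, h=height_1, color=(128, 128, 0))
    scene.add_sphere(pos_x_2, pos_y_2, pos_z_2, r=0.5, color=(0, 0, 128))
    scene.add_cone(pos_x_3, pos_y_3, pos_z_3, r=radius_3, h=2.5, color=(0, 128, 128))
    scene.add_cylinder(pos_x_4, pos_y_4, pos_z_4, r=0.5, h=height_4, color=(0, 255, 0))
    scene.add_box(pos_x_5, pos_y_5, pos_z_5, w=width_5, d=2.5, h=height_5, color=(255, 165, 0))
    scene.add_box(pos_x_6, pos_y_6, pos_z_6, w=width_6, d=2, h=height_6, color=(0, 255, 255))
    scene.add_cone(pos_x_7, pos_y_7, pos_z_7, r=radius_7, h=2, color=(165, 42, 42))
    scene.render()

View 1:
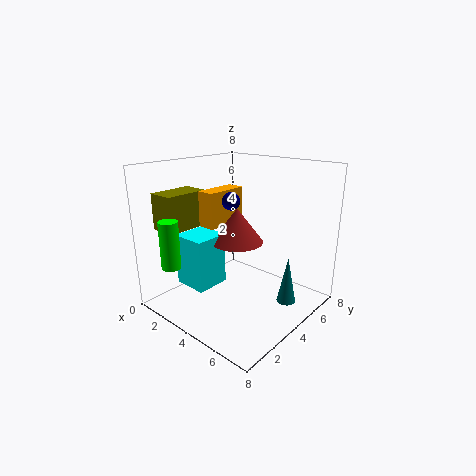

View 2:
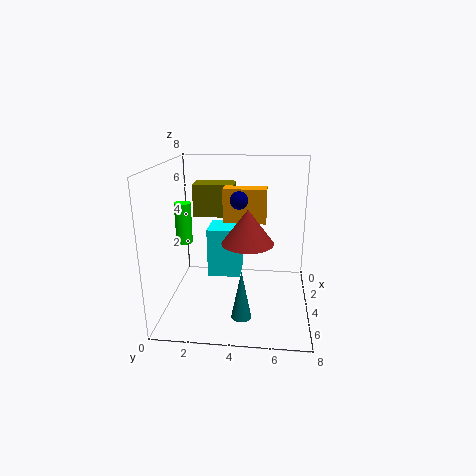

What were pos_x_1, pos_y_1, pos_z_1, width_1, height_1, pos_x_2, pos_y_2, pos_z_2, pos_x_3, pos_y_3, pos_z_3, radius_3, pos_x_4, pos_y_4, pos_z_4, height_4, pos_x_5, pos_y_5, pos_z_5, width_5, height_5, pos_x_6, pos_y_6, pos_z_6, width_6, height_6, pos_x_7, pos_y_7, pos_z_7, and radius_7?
pos_x_1 = 0.5, pos_y_1 = 1, pos_z_1 = 4.5, width_1 = 1.5, height_1 = 2, pos_x_2 = 3.5, pos_y_2 = 4, pos_z_2 = 6, pos_x_3 = 7, pos_y_3 = 4.5, pos_z_3 = 1, radius_3 = 0.5, pos_x_4 = 2.5, pos_y_4 = 0.5, pos_z_4 = 3, height_4 = 2.5, pos_x_5 = 2, pos_y_5 = 3, pos_z_5 = 4.5, width_5 = 1, height_5 = 2, pos_x_6 = 1, pos_y_6 = 2, pos_z_6 = 1, width_6 = 2, height_6 = 3, pos_x_7 = 3.5, pos_y_7 = 4.5, pos_z_7 = 3.5, radius_7 = 1.5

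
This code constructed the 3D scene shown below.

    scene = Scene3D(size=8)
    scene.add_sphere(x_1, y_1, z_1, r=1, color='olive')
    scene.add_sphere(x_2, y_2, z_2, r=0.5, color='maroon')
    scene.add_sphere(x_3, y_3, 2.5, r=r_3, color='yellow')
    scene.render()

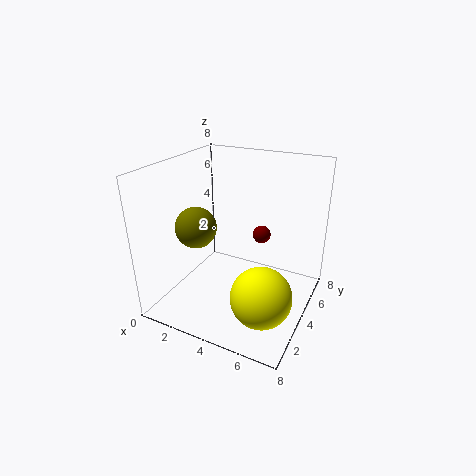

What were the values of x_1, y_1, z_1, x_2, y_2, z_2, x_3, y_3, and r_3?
x_1 = 3; y_1 = 1.5; z_1 = 5.5; x_2 = 5; y_2 = 5; z_2 = 4; x_3 = 6.5; y_3 = 1.5; r_3 = 1.5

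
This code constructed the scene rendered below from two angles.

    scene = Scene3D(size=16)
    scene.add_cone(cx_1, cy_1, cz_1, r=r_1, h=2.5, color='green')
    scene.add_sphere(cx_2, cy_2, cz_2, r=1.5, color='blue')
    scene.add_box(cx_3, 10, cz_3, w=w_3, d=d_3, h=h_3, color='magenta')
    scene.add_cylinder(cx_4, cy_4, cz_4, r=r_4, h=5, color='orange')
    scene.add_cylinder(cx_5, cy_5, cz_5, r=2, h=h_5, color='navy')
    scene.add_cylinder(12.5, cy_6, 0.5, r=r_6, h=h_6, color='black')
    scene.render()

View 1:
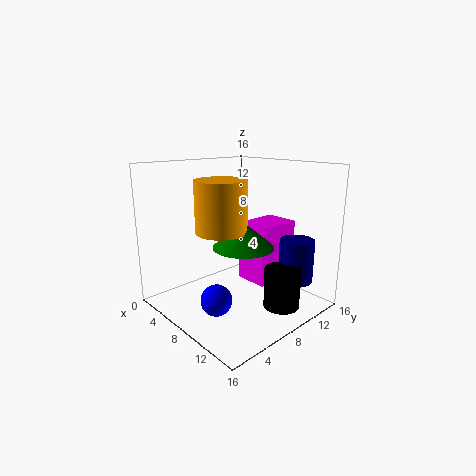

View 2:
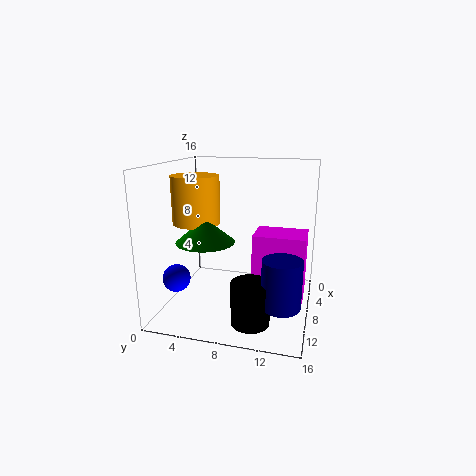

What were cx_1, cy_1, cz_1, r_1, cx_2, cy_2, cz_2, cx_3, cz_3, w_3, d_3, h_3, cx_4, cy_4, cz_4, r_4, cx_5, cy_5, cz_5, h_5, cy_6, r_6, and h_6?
cx_1 = 11.5, cy_1 = 5.5, cz_1 = 8.5, r_1 = 3, cx_2 = 11.5, cy_2 = 2, cz_2 = 4, cx_3 = 6, cz_3 = 2, w_3 = 4, d_3 = 5.5, h_3 = 7, cx_4 = 10, cy_4 = 4, cz_4 = 10, r_4 = 2.5, cx_5 = 12, cy_5 = 13.5, cz_5 = 2.5, h_5 = 5, cy_6 = 10.5, r_6 = 2, h_6 = 4.5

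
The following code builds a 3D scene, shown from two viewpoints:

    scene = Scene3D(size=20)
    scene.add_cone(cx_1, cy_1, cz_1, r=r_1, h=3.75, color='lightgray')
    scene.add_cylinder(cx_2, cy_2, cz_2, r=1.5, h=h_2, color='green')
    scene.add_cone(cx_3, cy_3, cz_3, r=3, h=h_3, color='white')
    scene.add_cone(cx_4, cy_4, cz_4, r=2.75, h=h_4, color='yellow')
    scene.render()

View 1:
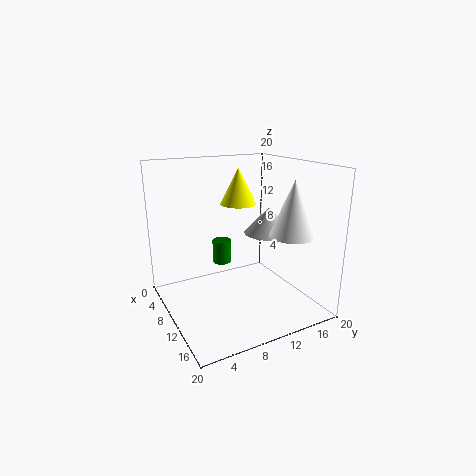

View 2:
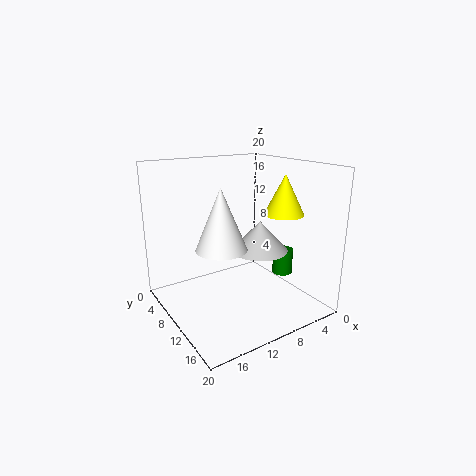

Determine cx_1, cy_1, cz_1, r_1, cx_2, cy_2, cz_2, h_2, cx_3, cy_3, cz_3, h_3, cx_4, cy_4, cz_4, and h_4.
cx_1 = 10; cy_1 = 15; cz_1 = 10; r_1 = 3.5; cx_2 = 2.5; cy_2 = 11; cz_2 = 3.25; h_2 = 3.75; cx_3 = 15.5; cy_3 = 15; cz_3 = 11.25; h_3 = 7.25; cx_4 = 4.5; cy_4 = 13; cz_4 = 13.25; h_4 = 5.5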